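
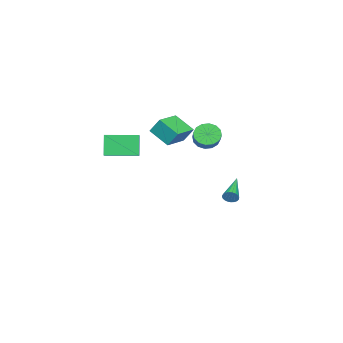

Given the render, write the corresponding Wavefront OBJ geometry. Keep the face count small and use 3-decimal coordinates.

v -2.822 0.73 -2.52
v -2.607 0.495 -2.122
v -4.798 0.21 -1.76
v -2.631 0.693 -2.049
v -2.688 0.897 -2.057
v -2.768 1.072 -2.145
v -2.858 1.188 -2.299
v -2.941 1.225 -2.49
v -3.004 1.177 -2.687
v -3.035 1.051 -2.854
v -3.03 0.87 -2.964
v -2.988 0.664 -2.997
v -2.918 0.47 -2.948
v -2.831 0.321 -2.824
v -2.743 0.243 -2.648
v -2.668 0.249 -2.45
v -2.62 0.338 -2.264
v -2.034 -0.482 2.321
v -1.616 -0.389 1.622
v -0.428 0.256 2.42
v -0.846 0.162 3.119
v -1.84 -0.03 1.666
v -0.651 0.615 2.463
v -2.115 0.207 1.885
v -0.927 0.852 2.682
v -2.369 0.259 2.221
v -1.181 0.904 3.018
v -2.533 0.113 2.584
v -1.345 0.758 3.381
v -2.564 -0.193 2.876
v -1.375 0.452 3.674
v -2.452 -0.576 3.02
v -1.264 0.069 3.818
v -2.229 -0.935 2.977
v -1.04 -0.29 3.774
v -1.953 -1.172 2.758
v -0.765 -0.527 3.555
v -1.699 -1.224 2.422
v -0.511 -0.579 3.219
v -1.535 -1.078 2.059
v -0.347 -0.433 2.856
v -1.505 -0.772 1.766
v -0.316 -0.127 2.564
v -2.494 -3.38 2.665
v -2.491 -2.719 3.643
v -2.284 -2.091 1.794
v -2.281 -1.43 2.772
v -0.819 -3.57 2.788
v -0.816 -2.909 3.766
v -0.609 -2.281 1.917
v -0.606 -1.62 2.895
v 4.149 -3.804 2.404
v 3.659 -4.049 3.768
v 3.266 -2.065 2.399
v 2.776 -2.31 3.763
v 4.844 -3.45 2.717
v 4.354 -3.695 4.081
v 3.961 -1.711 2.712
v 3.471 -1.956 4.076
f 2 1 4
f 2 4 3
f 4 1 5
f 4 5 3
f 5 1 6
f 5 6 3
f 6 1 7
f 6 7 3
f 7 1 8
f 7 8 3
f 8 1 9
f 8 9 3
f 9 1 10
f 9 10 3
f 10 1 11
f 10 11 3
f 11 1 12
f 11 12 3
f 12 1 13
f 12 13 3
f 13 1 14
f 13 14 3
f 14 1 15
f 14 15 3
f 15 1 16
f 15 16 3
f 16 1 17
f 16 17 3
f 17 1 2
f 17 2 3
f 19 18 22
f 19 22 20
f 20 22 23
f 20 23 21
f 22 18 24
f 22 24 23
f 23 24 25
f 23 25 21
f 24 18 26
f 24 26 25
f 25 26 27
f 25 27 21
f 26 18 28
f 26 28 27
f 27 28 29
f 27 29 21
f 28 18 30
f 28 30 29
f 29 30 31
f 29 31 21
f 30 18 32
f 30 32 31
f 31 32 33
f 31 33 21
f 32 18 34
f 32 34 33
f 33 34 35
f 33 35 21
f 34 18 36
f 34 36 35
f 35 36 37
f 35 37 21
f 36 18 38
f 36 38 37
f 37 38 39
f 37 39 21
f 38 18 40
f 38 40 39
f 39 40 41
f 39 41 21
f 40 18 42
f 40 42 41
f 41 42 43
f 41 43 21
f 42 18 19
f 42 19 43
f 43 19 20
f 43 20 21
f 45 47 44
f 48 45 44
f 44 47 46
f 46 48 44
f 45 51 47
f 49 45 48
f 49 51 45
f 47 51 46
f 50 48 46
f 46 51 50
f 50 49 48
f 51 49 50
f 53 55 52
f 56 53 52
f 52 55 54
f 54 56 52
f 53 59 55
f 57 53 56
f 57 59 53
f 55 59 54
f 58 56 54
f 54 59 58
f 58 57 56
f 59 57 58



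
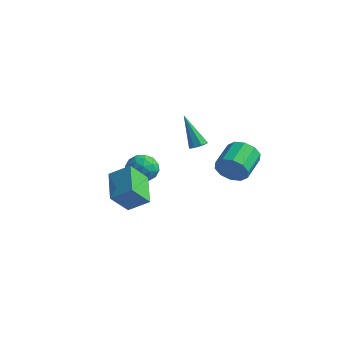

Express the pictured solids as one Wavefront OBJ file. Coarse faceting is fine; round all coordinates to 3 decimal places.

v 0.072 -0.38 -1.856
v 0.45 -1.015 -2.377
v -1.09 -0.345 -2.743
v -0.712 -0.98 -3.264
v -1.001 -1.189 -2.433
v -0.283 -1.211 -1.885
v -0.357 -0.149 -3.235
v 0.361 -0.171 -2.687
v 0.185 -0.872 -3.229
v -0.213 -1.515 -2.734
v -0.427 0.155 -2.386
v -0.825 -0.488 -1.891
v 0.363 -0.701 -2.038
v -1.003 -0.659 -3.082
v -1.173 -0.782 -2.593
v -0.951 -1.156 -2.899
v -0.067 -0.816 -1.749
v 0.155 -1.19 -2.056
v -0.698 -1.292 -2.089
v -0.795 -0.17 -3.064
v -0.573 -0.544 -3.371
v 0.311 -0.204 -2.221
v 0.533 -0.578 -2.527
v 0.058 -0.068 -3.031
v 0.43 -0.99 -2.846
v -0.254 -0.969 -3.367
v -0.045 -0.481 -3.35
v 0.377 -0.494 -3.028
v 0.196 -1.368 -2.554
v -0.488 -1.347 -3.076
v -0.658 -1.47 -2.588
v -0.235 -1.483 -2.265
v 0.039 -1.284 -3.055
v -0.152 -0.013 -2.044
v -0.836 0.008 -2.566
v -0.405 0.123 -2.855
v 0.018 0.11 -2.532
v -0.386 -0.391 -1.753
v -1.07 -0.37 -2.274
v -1.017 -0.866 -2.092
v -0.595 -0.879 -1.77
v -0.679 -0.076 -2.065
v 1.01 -3.418 -3.791
v 0.665 -4.339 -2.671
v -0.151 -2.131 -3.089
v -0.496 -3.051 -1.97
v 1.976 -2.929 -3.09
v 1.631 -3.849 -1.971
v 0.815 -1.641 -2.389
v 0.47 -2.562 -1.269
v 0.509 2.811 -2.158
v 0.957 2.97 -1.924
v -0.469 2.869 -0.322
v 0.732 3.281 -2.054
v 0.375 3.317 -2.245
v 0.097 3.056 -2.384
v 0.06 2.652 -2.391
v 0.286 2.341 -2.261
v 0.642 2.306 -2.071
v 0.92 2.566 -1.931
v 3.158 2.058 -2.702
v 3.488 2.393 -3.504
v 3.132 3.898 -3.02
v 2.802 3.562 -2.218
v 2.928 2.284 -3.574
v 2.573 3.788 -3.09
v 2.456 2.088 -3.311
v 2.1 3.592 -2.828
v 2.252 1.88 -2.816
v 1.896 3.385 -2.332
v 2.394 1.741 -2.276
v 2.039 3.245 -1.793
v 2.828 1.722 -1.9
v 2.472 3.227 -1.416
v 3.387 1.832 -1.83
v 3.032 3.336 -1.346
v 3.86 2.028 -2.092
v 3.504 3.532 -1.609
v 4.064 2.235 -2.588
v 3.708 3.74 -2.104
v 3.921 2.375 -3.127
v 3.566 3.879 -2.644
f 1 38 17
f 38 12 41
f 17 41 6
f 38 41 17
f 1 17 13
f 17 6 18
f 13 18 2
f 17 18 13
f 1 13 22
f 13 2 23
f 22 23 8
f 13 23 22
f 1 22 34
f 22 8 37
f 34 37 11
f 22 37 34
f 1 34 38
f 34 11 42
f 38 42 12
f 34 42 38
f 2 18 29
f 18 6 32
f 29 32 10
f 18 32 29
f 6 41 19
f 41 12 40
f 19 40 5
f 41 40 19
f 12 42 39
f 42 11 35
f 39 35 3
f 42 35 39
f 11 37 36
f 37 8 24
f 36 24 7
f 37 24 36
f 8 23 28
f 23 2 25
f 28 25 9
f 23 25 28
f 4 30 16
f 30 10 31
f 16 31 5
f 30 31 16
f 4 16 14
f 16 5 15
f 14 15 3
f 16 15 14
f 4 14 21
f 14 3 20
f 21 20 7
f 14 20 21
f 4 21 26
f 21 7 27
f 26 27 9
f 21 27 26
f 4 26 30
f 26 9 33
f 30 33 10
f 26 33 30
f 5 31 19
f 31 10 32
f 19 32 6
f 31 32 19
f 3 15 39
f 15 5 40
f 39 40 12
f 15 40 39
f 7 20 36
f 20 3 35
f 36 35 11
f 20 35 36
f 9 27 28
f 27 7 24
f 28 24 8
f 27 24 28
f 10 33 29
f 33 9 25
f 29 25 2
f 33 25 29
f 44 46 43
f 47 44 43
f 43 46 45
f 45 47 43
f 44 50 46
f 48 44 47
f 48 50 44
f 46 50 45
f 49 47 45
f 45 50 49
f 49 48 47
f 50 48 49
f 52 51 54
f 52 54 53
f 54 51 55
f 54 55 53
f 55 51 56
f 55 56 53
f 56 51 57
f 56 57 53
f 57 51 58
f 57 58 53
f 58 51 59
f 58 59 53
f 59 51 60
f 59 60 53
f 60 51 52
f 60 52 53
f 62 61 65
f 62 65 63
f 63 65 66
f 63 66 64
f 65 61 67
f 65 67 66
f 66 67 68
f 66 68 64
f 67 61 69
f 67 69 68
f 68 69 70
f 68 70 64
f 69 61 71
f 69 71 70
f 70 71 72
f 70 72 64
f 71 61 73
f 71 73 72
f 72 73 74
f 72 74 64
f 73 61 75
f 73 75 74
f 74 75 76
f 74 76 64
f 75 61 77
f 75 77 76
f 76 77 78
f 76 78 64
f 77 61 79
f 77 79 78
f 78 79 80
f 78 80 64
f 79 61 81
f 79 81 80
f 80 81 82
f 80 82 64
f 81 61 62
f 81 62 82
f 82 62 63
f 82 63 64



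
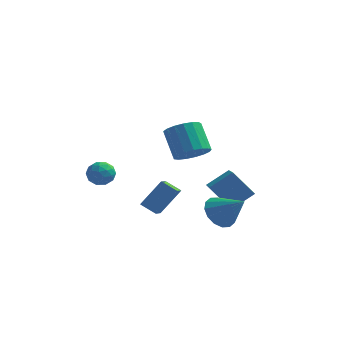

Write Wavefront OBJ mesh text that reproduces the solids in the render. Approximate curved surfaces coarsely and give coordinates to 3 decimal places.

v -3.48 -3.303 0.318
v -3.128 -3.646 -0.299
v -4.352 -4.234 0.339
v -4 -4.577 -0.278
v -3.641 -4.564 0.424
v -3.102 -3.989 0.411
v -4.378 -3.891 -0.371
v -3.839 -3.316 -0.384
v -3.683 -4.01 -0.725
v -3.228 -4.426 -0.233
v -4.252 -3.454 0.273
v -3.797 -3.87 0.765
v -3.227 -3.393 0.008
v -4.253 -4.487 0.032
v -4.041 -4.48 0.445
v -3.835 -4.681 0.082
v -3.212 -3.594 0.425
v -3.005 -3.796 0.063
v -3.307 -4.335 0.487
v -4.475 -4.084 -0.023
v -4.268 -4.286 -0.385
v -3.645 -3.199 -0.042
v -3.439 -3.4 -0.405
v -4.173 -3.545 -0.447
v -3.347 -3.808 -0.605
v -3.86 -4.355 -0.593
v -4.082 -3.952 -0.648
v -3.765 -3.614 -0.655
v -3.079 -4.053 -0.316
v -3.592 -4.6 -0.304
v -3.381 -4.592 0.108
v -3.064 -4.254 0.101
v -3.405 -4.266 -0.567
v -3.888 -3.28 0.344
v -4.401 -3.827 0.356
v -4.416 -3.626 -0.061
v -4.099 -3.288 -0.068
v -3.62 -3.525 0.633
v -4.133 -4.072 0.645
v -3.715 -4.266 0.695
v -3.398 -3.928 0.688
v -4.075 -3.614 0.607
v 0.813 0.112 -2.336
v 1.831 0.874 -1.485
v 0.349 1.178 -2.737
v 1.367 1.94 -1.885
v 1.993 0.1 -3.735
v 3.011 0.862 -2.883
v 1.529 1.166 -4.135
v 2.547 1.928 -3.284
v 2.025 -2.666 -2.597
v 2.601 -3.005 -3.38
v 3.355 -3.114 -1.423
v 2.728 -2.49 -3.328
v 2.667 -2.022 -3.08
v 2.433 -1.727 -2.702
v 2.09 -1.683 -2.296
v 1.729 -1.903 -1.971
v 1.448 -2.327 -1.814
v 1.321 -2.843 -1.866
v 1.382 -3.31 -2.114
v 1.616 -3.606 -2.492
v 1.959 -3.649 -2.897
v 2.32 -3.429 -3.223
v 0.945 -4.04 2
v 1.554 -4.45 2.634
v 0.804 -3.549 3.935
v 0.195 -3.14 3.3
v 1.777 -4.066 2.498
v 1.027 -3.166 3.798
v 1.81 -3.677 2.247
v 1.06 -2.777 3.547
v 1.644 -3.371 1.94
v 0.895 -2.47 3.24
v 1.318 -3.218 1.646
v 0.569 -2.318 2.946
v 0.907 -3.253 1.434
v 0.158 -2.353 2.734
v 0.504 -3.469 1.351
v -0.245 -2.569 2.651
v 0.203 -3.816 1.417
v -0.547 -2.916 2.717
v 0.071 -4.214 1.616
v -0.679 -3.314 2.917
v 0.139 -4.572 1.904
v -0.61 -3.672 3.204
v 0.392 -4.808 2.213
v -0.357 -3.908 3.513
v 0.772 -4.869 2.474
v 0.022 -3.968 3.774
v 1.191 -4.739 2.626
v 0.441 -3.839 3.926
v -2.617 -0.897 -3.53
v -1.697 -0.177 -2.096
v -2.667 0.16 -4.029
v -1.746 0.88 -2.595
v -1.734 -1.08 -4.005
v -0.813 -0.36 -2.571
v -1.783 -0.023 -4.504
v -0.863 0.697 -3.07
f 1 38 17
f 38 12 41
f 17 41 6
f 38 41 17
f 1 17 13
f 17 6 18
f 13 18 2
f 17 18 13
f 1 13 22
f 13 2 23
f 22 23 8
f 13 23 22
f 1 22 34
f 22 8 37
f 34 37 11
f 22 37 34
f 1 34 38
f 34 11 42
f 38 42 12
f 34 42 38
f 2 18 29
f 18 6 32
f 29 32 10
f 18 32 29
f 6 41 19
f 41 12 40
f 19 40 5
f 41 40 19
f 12 42 39
f 42 11 35
f 39 35 3
f 42 35 39
f 11 37 36
f 37 8 24
f 36 24 7
f 37 24 36
f 8 23 28
f 23 2 25
f 28 25 9
f 23 25 28
f 4 30 16
f 30 10 31
f 16 31 5
f 30 31 16
f 4 16 14
f 16 5 15
f 14 15 3
f 16 15 14
f 4 14 21
f 14 3 20
f 21 20 7
f 14 20 21
f 4 21 26
f 21 7 27
f 26 27 9
f 21 27 26
f 4 26 30
f 26 9 33
f 30 33 10
f 26 33 30
f 5 31 19
f 31 10 32
f 19 32 6
f 31 32 19
f 3 15 39
f 15 5 40
f 39 40 12
f 15 40 39
f 7 20 36
f 20 3 35
f 36 35 11
f 20 35 36
f 9 27 28
f 27 7 24
f 28 24 8
f 27 24 28
f 10 33 29
f 33 9 25
f 29 25 2
f 33 25 29
f 44 46 43
f 47 44 43
f 43 46 45
f 45 47 43
f 44 50 46
f 48 44 47
f 48 50 44
f 46 50 45
f 49 47 45
f 45 50 49
f 49 48 47
f 50 48 49
f 52 51 54
f 52 54 53
f 54 51 55
f 54 55 53
f 55 51 56
f 55 56 53
f 56 51 57
f 56 57 53
f 57 51 58
f 57 58 53
f 58 51 59
f 58 59 53
f 59 51 60
f 59 60 53
f 60 51 61
f 60 61 53
f 61 51 62
f 61 62 53
f 62 51 63
f 62 63 53
f 63 51 64
f 63 64 53
f 64 51 52
f 64 52 53
f 66 65 69
f 66 69 67
f 67 69 70
f 67 70 68
f 69 65 71
f 69 71 70
f 70 71 72
f 70 72 68
f 71 65 73
f 71 73 72
f 72 73 74
f 72 74 68
f 73 65 75
f 73 75 74
f 74 75 76
f 74 76 68
f 75 65 77
f 75 77 76
f 76 77 78
f 76 78 68
f 77 65 79
f 77 79 78
f 78 79 80
f 78 80 68
f 79 65 81
f 79 81 80
f 80 81 82
f 80 82 68
f 81 65 83
f 81 83 82
f 82 83 84
f 82 84 68
f 83 65 85
f 83 85 84
f 84 85 86
f 84 86 68
f 85 65 87
f 85 87 86
f 86 87 88
f 86 88 68
f 87 65 89
f 87 89 88
f 88 89 90
f 88 90 68
f 89 65 91
f 89 91 90
f 90 91 92
f 90 92 68
f 91 65 66
f 91 66 92
f 92 66 67
f 92 67 68
f 94 96 93
f 97 94 93
f 93 96 95
f 95 97 93
f 94 100 96
f 98 94 97
f 98 100 94
f 96 100 95
f 99 97 95
f 95 100 99
f 99 98 97
f 100 98 99



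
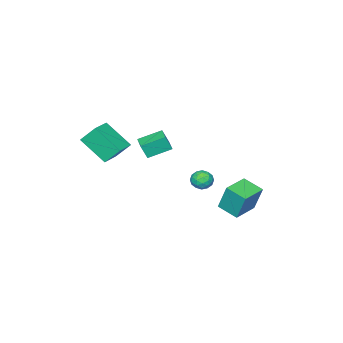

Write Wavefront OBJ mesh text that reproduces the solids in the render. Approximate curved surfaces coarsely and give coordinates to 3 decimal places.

v 1.615 -2.882 1.504
v 1.912 -4.508 2.848
v 1.165 -2.108 2.541
v 1.461 -3.734 3.884
v 2.979 -2.426 1.756
v 3.275 -4.052 3.099
v 2.528 -1.652 2.792
v 2.825 -3.278 4.136
v -3.012 0.064 -0.631
v -2.537 0.51 -0.973
v -2.863 -0.75 -1.487
v -2.388 -0.304 -1.829
v -2.205 -0.613 -1.187
v -2.297 -0.11 -0.658
v -3.103 -0.13 -1.802
v -3.195 0.373 -1.273
v -2.593 0.391 -1.697
v -2.039 0.092 -1.316
v -3.361 -0.332 -1.144
v -2.807 -0.631 -0.763
v -2.788 0.358 -0.726
v -2.612 -0.598 -1.734
v -2.505 -0.78 -1.356
v -2.226 -0.518 -1.557
v -2.646 -0.006 -0.541
v -2.367 0.256 -0.742
v -2.172 -0.404 -0.868
v -3.033 -0.496 -1.718
v -2.754 -0.234 -1.919
v -3.174 0.278 -0.903
v -2.895 0.54 -1.104
v -3.228 0.164 -1.592
v -2.542 0.551 -1.353
v -2.454 0.072 -1.857
v -2.874 0.174 -1.841
v -2.928 0.47 -1.529
v -2.215 0.375 -1.13
v -2.128 -0.103 -1.633
v -2.02 -0.285 -1.256
v -2.074 0.01 -0.944
v -2.249 0.305 -1.555
v -3.272 -0.137 -0.827
v -3.185 -0.615 -1.33
v -3.326 -0.25 -1.516
v -3.38 0.045 -1.204
v -2.946 -0.312 -0.603
v -2.858 -0.791 -1.107
v -2.472 -0.71 -0.931
v -2.526 -0.414 -0.619
v -3.151 -0.545 -0.905
v -2.037 2.994 -1.137
v -2.08 3.562 0.571
v -2.135 4.29 -1.571
v -2.179 4.858 0.137
v -0.361 3.122 -1.137
v -0.405 3.69 0.571
v -0.46 4.418 -1.571
v -0.503 4.986 0.137
v -1.059 -1.21 2.21
v -0.783 -1.494 3.172
v -0.321 -0.279 2.273
v -0.044 -0.563 3.235
v 0.084 -2.077 1.625
v 0.361 -2.361 2.587
v 0.823 -1.146 1.688
v 1.099 -1.43 2.65
f 2 4 1
f 5 2 1
f 1 4 3
f 3 5 1
f 2 8 4
f 6 2 5
f 6 8 2
f 4 8 3
f 7 5 3
f 3 8 7
f 7 6 5
f 8 6 7
f 9 46 25
f 46 20 49
f 25 49 14
f 46 49 25
f 9 25 21
f 25 14 26
f 21 26 10
f 25 26 21
f 9 21 30
f 21 10 31
f 30 31 16
f 21 31 30
f 9 30 42
f 30 16 45
f 42 45 19
f 30 45 42
f 9 42 46
f 42 19 50
f 46 50 20
f 42 50 46
f 10 26 37
f 26 14 40
f 37 40 18
f 26 40 37
f 14 49 27
f 49 20 48
f 27 48 13
f 49 48 27
f 20 50 47
f 50 19 43
f 47 43 11
f 50 43 47
f 19 45 44
f 45 16 32
f 44 32 15
f 45 32 44
f 16 31 36
f 31 10 33
f 36 33 17
f 31 33 36
f 12 38 24
f 38 18 39
f 24 39 13
f 38 39 24
f 12 24 22
f 24 13 23
f 22 23 11
f 24 23 22
f 12 22 29
f 22 11 28
f 29 28 15
f 22 28 29
f 12 29 34
f 29 15 35
f 34 35 17
f 29 35 34
f 12 34 38
f 34 17 41
f 38 41 18
f 34 41 38
f 13 39 27
f 39 18 40
f 27 40 14
f 39 40 27
f 11 23 47
f 23 13 48
f 47 48 20
f 23 48 47
f 15 28 44
f 28 11 43
f 44 43 19
f 28 43 44
f 17 35 36
f 35 15 32
f 36 32 16
f 35 32 36
f 18 41 37
f 41 17 33
f 37 33 10
f 41 33 37
f 52 54 51
f 55 52 51
f 51 54 53
f 53 55 51
f 52 58 54
f 56 52 55
f 56 58 52
f 54 58 53
f 57 55 53
f 53 58 57
f 57 56 55
f 58 56 57
f 60 62 59
f 63 60 59
f 59 62 61
f 61 63 59
f 60 66 62
f 64 60 63
f 64 66 60
f 62 66 61
f 65 63 61
f 61 66 65
f 65 64 63
f 66 64 65



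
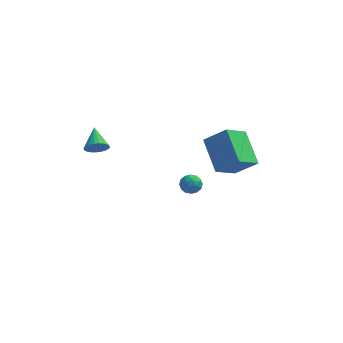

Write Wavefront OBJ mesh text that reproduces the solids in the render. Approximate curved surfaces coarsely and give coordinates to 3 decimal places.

v 0.72 0.965 -2.522
v 1.355 1.017 -2.454
v 0.745 0.043 -2.046
v 1.38 0.095 -1.978
v 0.99 0.48 -1.645
v 0.974 1.05 -1.94
v 1.126 0.01 -2.56
v 1.11 0.58 -2.855
v 1.606 0.427 -2.478
v 1.522 0.717 -1.912
v 0.578 0.343 -2.588
v 0.494 0.633 -2.022
v 1.035 1.072 -2.53
v 1.065 -0.012 -1.97
v 0.835 0.214 -1.774
v 1.209 0.245 -1.734
v 0.811 1.091 -2.228
v 1.185 1.122 -2.188
v 0.97 0.806 -1.712
v 0.915 -0.062 -2.312
v 1.289 -0.031 -2.272
v 0.891 0.815 -2.766
v 1.265 0.846 -2.726
v 1.13 0.254 -2.788
v 1.557 0.756 -2.504
v 1.571 0.214 -2.224
v 1.422 0.164 -2.566
v 1.413 0.499 -2.74
v 1.507 0.926 -2.172
v 1.522 0.385 -1.891
v 1.292 0.611 -1.696
v 1.283 0.946 -1.869
v 1.655 0.58 -2.185
v 0.578 0.675 -2.609
v 0.593 0.134 -2.328
v 0.817 0.114 -2.631
v 0.808 0.449 -2.804
v 0.529 0.846 -2.276
v 0.543 0.304 -1.996
v 0.687 0.561 -1.76
v 0.678 0.896 -1.934
v 0.445 0.48 -2.315
v -3.049 -3.367 3.156
v -2.473 -3.366 3.459
v -3.391 -2.233 3.804
v -2.42 -3.222 3.236
v -2.475 -3.104 2.999
v -2.63 -3.031 2.79
v -2.857 -3.016 2.644
v -3.117 -3.062 2.586
v -3.365 -3.16 2.627
v -3.559 -3.295 2.76
v -3.664 -3.441 2.961
v -3.663 -3.575 3.196
v -3.556 -3.673 3.424
v -3.361 -3.718 3.605
v -3.112 -3.702 3.709
v -2.852 -3.628 3.718
v -2.626 -3.509 3.629
v 3.628 -1.915 0.903
v 2.794 -3.011 1.793
v 2.788 -0.365 2.025
v 1.954 -1.461 2.916
v 4.786 -1.999 1.884
v 3.952 -3.095 2.775
v 3.946 -0.449 3.007
v 3.112 -1.545 3.897
f 1 38 17
f 38 12 41
f 17 41 6
f 38 41 17
f 1 17 13
f 17 6 18
f 13 18 2
f 17 18 13
f 1 13 22
f 13 2 23
f 22 23 8
f 13 23 22
f 1 22 34
f 22 8 37
f 34 37 11
f 22 37 34
f 1 34 38
f 34 11 42
f 38 42 12
f 34 42 38
f 2 18 29
f 18 6 32
f 29 32 10
f 18 32 29
f 6 41 19
f 41 12 40
f 19 40 5
f 41 40 19
f 12 42 39
f 42 11 35
f 39 35 3
f 42 35 39
f 11 37 36
f 37 8 24
f 36 24 7
f 37 24 36
f 8 23 28
f 23 2 25
f 28 25 9
f 23 25 28
f 4 30 16
f 30 10 31
f 16 31 5
f 30 31 16
f 4 16 14
f 16 5 15
f 14 15 3
f 16 15 14
f 4 14 21
f 14 3 20
f 21 20 7
f 14 20 21
f 4 21 26
f 21 7 27
f 26 27 9
f 21 27 26
f 4 26 30
f 26 9 33
f 30 33 10
f 26 33 30
f 5 31 19
f 31 10 32
f 19 32 6
f 31 32 19
f 3 15 39
f 15 5 40
f 39 40 12
f 15 40 39
f 7 20 36
f 20 3 35
f 36 35 11
f 20 35 36
f 9 27 28
f 27 7 24
f 28 24 8
f 27 24 28
f 10 33 29
f 33 9 25
f 29 25 2
f 33 25 29
f 44 43 46
f 44 46 45
f 46 43 47
f 46 47 45
f 47 43 48
f 47 48 45
f 48 43 49
f 48 49 45
f 49 43 50
f 49 50 45
f 50 43 51
f 50 51 45
f 51 43 52
f 51 52 45
f 52 43 53
f 52 53 45
f 53 43 54
f 53 54 45
f 54 43 55
f 54 55 45
f 55 43 56
f 55 56 45
f 56 43 57
f 56 57 45
f 57 43 58
f 57 58 45
f 58 43 59
f 58 59 45
f 59 43 44
f 59 44 45
f 61 63 60
f 64 61 60
f 60 63 62
f 62 64 60
f 61 67 63
f 65 61 64
f 65 67 61
f 63 67 62
f 66 64 62
f 62 67 66
f 66 65 64
f 67 65 66



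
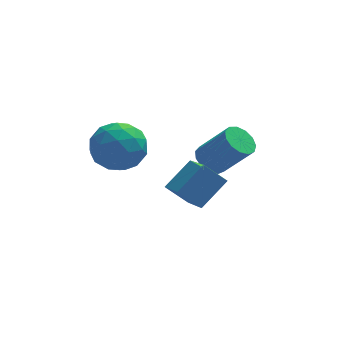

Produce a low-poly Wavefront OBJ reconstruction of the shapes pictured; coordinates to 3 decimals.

v 0.457 -1.699 0.749
v 0.736 -3.462 1.757
v -0.404 -1.398 1.513
v -0.126 -3.161 2.521
v 1.526 -0.999 1.679
v 1.804 -2.762 2.687
v 0.664 -0.698 2.443
v 0.943 -2.461 3.451
v 1.602 0.342 1.636
v 2.157 0.814 1.387
v 3.253 0.29 2.834
v 2.698 -0.182 3.084
v 1.91 1.047 1.657
v 3.007 0.524 3.105
v 1.566 1.056 1.921
v 2.662 0.533 3.369
v 1.233 0.838 2.095
v 2.33 0.315 3.543
v 1.017 0.463 2.122
v 2.114 -0.06 3.57
v 0.987 0.049 1.996
v 2.083 -0.474 3.444
v 1.152 -0.272 1.755
v 2.248 -0.795 3.203
v 1.46 -0.398 1.476
v 2.556 -0.921 2.924
v 1.812 -0.29 1.249
v 2.909 -0.813 2.696
v 2.098 0.019 1.144
v 3.195 -0.504 2.592
v 2.227 0.431 1.195
v 3.323 -0.092 2.643
v -1.643 1.704 2.157
v -1.012 1.097 3.036
v -2.948 0.183 2.044
v -2.317 -0.424 2.923
v -2.95 0.603 3.211
v -2.143 1.543 3.281
v -1.817 -0.263 1.799
v -1.01 0.677 1.869
v -1.119 -0.119 2.814
v -1.819 0.417 3.687
v -2.141 0.863 1.393
v -2.841 1.399 2.266
v -1.213 1.534 2.607
v -2.747 -0.254 2.473
v -3.119 0.35 2.643
v -2.748 -0.007 3.16
v -1.878 1.796 2.751
v -1.507 1.44 3.267
v -2.646 1.15 3.37
v -2.453 -0.16 1.813
v -2.082 -0.516 2.329
v -1.212 1.287 1.92
v -0.841 0.93 2.437
v -1.314 0.13 1.71
v -0.905 0.462 2.993
v -1.672 -0.432 2.926
v -1.378 -0.337 2.265
v -0.904 0.215 2.307
v -1.316 0.777 3.506
v -2.084 -0.117 3.439
v -2.456 0.487 3.609
v -1.981 1.04 3.65
v -1.38 0.062 3.376
v -1.876 1.397 1.641
v -2.644 0.503 1.574
v -1.979 0.24 1.43
v -1.504 0.793 1.471
v -2.288 1.712 2.154
v -3.055 0.818 2.087
v -3.056 1.065 2.773
v -2.582 1.617 2.815
v -2.58 1.218 1.704
f 2 4 1
f 5 2 1
f 1 4 3
f 3 5 1
f 2 8 4
f 6 2 5
f 6 8 2
f 4 8 3
f 7 5 3
f 3 8 7
f 7 6 5
f 8 6 7
f 10 9 13
f 10 13 11
f 11 13 14
f 11 14 12
f 13 9 15
f 13 15 14
f 14 15 16
f 14 16 12
f 15 9 17
f 15 17 16
f 16 17 18
f 16 18 12
f 17 9 19
f 17 19 18
f 18 19 20
f 18 20 12
f 19 9 21
f 19 21 20
f 20 21 22
f 20 22 12
f 21 9 23
f 21 23 22
f 22 23 24
f 22 24 12
f 23 9 25
f 23 25 24
f 24 25 26
f 24 26 12
f 25 9 27
f 25 27 26
f 26 27 28
f 26 28 12
f 27 9 29
f 27 29 28
f 28 29 30
f 28 30 12
f 29 9 31
f 29 31 30
f 30 31 32
f 30 32 12
f 31 9 10
f 31 10 32
f 32 10 11
f 32 11 12
f 33 70 49
f 70 44 73
f 49 73 38
f 70 73 49
f 33 49 45
f 49 38 50
f 45 50 34
f 49 50 45
f 33 45 54
f 45 34 55
f 54 55 40
f 45 55 54
f 33 54 66
f 54 40 69
f 66 69 43
f 54 69 66
f 33 66 70
f 66 43 74
f 70 74 44
f 66 74 70
f 34 50 61
f 50 38 64
f 61 64 42
f 50 64 61
f 38 73 51
f 73 44 72
f 51 72 37
f 73 72 51
f 44 74 71
f 74 43 67
f 71 67 35
f 74 67 71
f 43 69 68
f 69 40 56
f 68 56 39
f 69 56 68
f 40 55 60
f 55 34 57
f 60 57 41
f 55 57 60
f 36 62 48
f 62 42 63
f 48 63 37
f 62 63 48
f 36 48 46
f 48 37 47
f 46 47 35
f 48 47 46
f 36 46 53
f 46 35 52
f 53 52 39
f 46 52 53
f 36 53 58
f 53 39 59
f 58 59 41
f 53 59 58
f 36 58 62
f 58 41 65
f 62 65 42
f 58 65 62
f 37 63 51
f 63 42 64
f 51 64 38
f 63 64 51
f 35 47 71
f 47 37 72
f 71 72 44
f 47 72 71
f 39 52 68
f 52 35 67
f 68 67 43
f 52 67 68
f 41 59 60
f 59 39 56
f 60 56 40
f 59 56 60
f 42 65 61
f 65 41 57
f 61 57 34
f 65 57 61



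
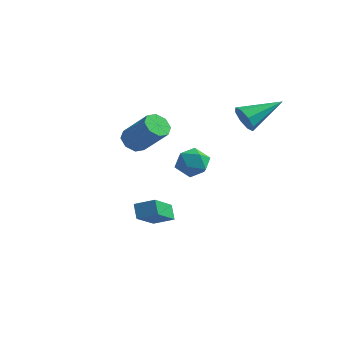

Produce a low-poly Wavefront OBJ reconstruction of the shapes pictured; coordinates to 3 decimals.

v -2.854 2.619 0.539
v -2.452 2.106 0.111
v -1.004 1.988 1.613
v -1.406 2.501 2.041
v -2.292 2.67 0.001
v -0.844 2.552 1.503
v -2.461 3.205 0.206
v -1.013 3.087 1.708
v -2.861 3.396 0.606
v -1.412 3.278 2.108
v -3.256 3.132 0.967
v -1.808 3.014 2.469
v -3.416 2.568 1.077
v -1.968 2.45 2.579
v -3.247 2.033 0.872
v -1.799 1.915 2.374
v -2.848 1.842 0.472
v -1.399 1.724 1.974
v 3.188 -1.12 1.74
v 3.6 -1.719 2.278
v 1.96 -1.261 2.522
v 2.372 -1.86 3.06
v 2.618 -0.99 3.081
v 3.377 -0.903 2.597
v 2.183 -2.077 2.203
v 2.942 -1.99 1.719
v 2.979 -2.311 2.564
v 3.247 -1.639 3.106
v 2.313 -1.341 1.694
v 2.581 -0.669 2.236
v -0.913 0.957 -2.968
v -0.851 -0.695 -1.772
v 0.064 1.289 -2.558
v 0.126 -0.363 -1.363
v -0.486 0.503 -3.617
v -0.424 -1.149 -2.422
v 0.491 0.835 -3.208
v 0.553 -0.817 -2.012
v 3.298 2.511 3.596
v 3.797 2.454 2.961
v 4.442 4.209 4.344
v 3.314 2.828 2.851
v 2.822 3.016 3.178
v 2.609 2.908 3.75
v 2.799 2.567 4.232
v 3.281 2.194 4.342
v 3.773 2.006 4.015
v 3.987 2.114 3.443
f 2 1 5
f 2 5 3
f 3 5 6
f 3 6 4
f 5 1 7
f 5 7 6
f 6 7 8
f 6 8 4
f 7 1 9
f 7 9 8
f 8 9 10
f 8 10 4
f 9 1 11
f 9 11 10
f 10 11 12
f 10 12 4
f 11 1 13
f 11 13 12
f 12 13 14
f 12 14 4
f 13 1 15
f 13 15 14
f 14 15 16
f 14 16 4
f 15 1 17
f 15 17 16
f 16 17 18
f 16 18 4
f 17 1 2
f 17 2 18
f 18 2 3
f 18 3 4
f 19 30 24
f 19 24 20
f 19 20 26
f 19 26 29
f 19 29 30
f 20 24 28
f 24 30 23
f 30 29 21
f 29 26 25
f 26 20 27
f 22 28 23
f 22 23 21
f 22 21 25
f 22 25 27
f 22 27 28
f 23 28 24
f 21 23 30
f 25 21 29
f 27 25 26
f 28 27 20
f 32 34 31
f 35 32 31
f 31 34 33
f 33 35 31
f 32 38 34
f 36 32 35
f 36 38 32
f 34 38 33
f 37 35 33
f 33 38 37
f 37 36 35
f 38 36 37
f 40 39 42
f 40 42 41
f 42 39 43
f 42 43 41
f 43 39 44
f 43 44 41
f 44 39 45
f 44 45 41
f 45 39 46
f 45 46 41
f 46 39 47
f 46 47 41
f 47 39 48
f 47 48 41
f 48 39 40
f 48 40 41



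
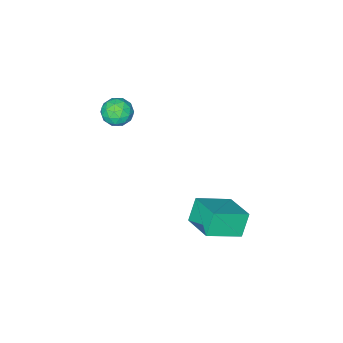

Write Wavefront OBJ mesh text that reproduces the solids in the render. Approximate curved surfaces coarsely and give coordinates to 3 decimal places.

v -2.272 -3.133 1.947
v -1.821 -2.415 2.262
v -1.079 -3.565 1.218
v -0.628 -2.847 1.533
v -0.867 -3.513 2.096
v -1.605 -3.246 2.546
v -1.295 -2.734 0.934
v -2.033 -2.467 1.384
v -1.217 -2.169 1.635
v -0.952 -2.65 2.353
v -1.948 -3.33 1.127
v -1.683 -3.811 1.845
v -2.151 -2.736 2.168
v -0.749 -3.244 1.312
v -0.89 -3.635 1.643
v -0.624 -3.213 1.827
v -2.024 -3.224 2.336
v -1.759 -2.803 2.521
v -1.198 -3.448 2.423
v -1.141 -3.177 0.959
v -0.876 -2.756 1.144
v -2.276 -2.767 1.653
v -2.01 -2.345 1.837
v -1.702 -2.532 1.057
v -1.531 -2.17 1.985
v -0.83 -2.423 1.557
v -1.222 -2.357 1.204
v -1.656 -2.2 1.469
v -1.375 -2.452 2.407
v -0.674 -2.706 1.979
v -0.815 -3.097 2.31
v -1.248 -2.941 2.575
v -1.02 -2.308 2.039
v -2.226 -3.274 1.501
v -1.525 -3.528 1.073
v -1.652 -3.039 0.905
v -2.085 -2.883 1.17
v -2.07 -3.557 1.923
v -1.369 -3.81 1.495
v -1.244 -3.78 2.011
v -1.678 -3.623 2.276
v -1.88 -3.672 1.441
v -3.342 2.857 -4.53
v -4.036 2.658 -3.284
v -2.881 4.63 -3.99
v -3.575 4.431 -2.744
v -1.565 2.129 -3.656
v -2.259 1.93 -2.41
v -1.104 3.902 -3.116
v -1.798 3.703 -1.87
f 1 38 17
f 38 12 41
f 17 41 6
f 38 41 17
f 1 17 13
f 17 6 18
f 13 18 2
f 17 18 13
f 1 13 22
f 13 2 23
f 22 23 8
f 13 23 22
f 1 22 34
f 22 8 37
f 34 37 11
f 22 37 34
f 1 34 38
f 34 11 42
f 38 42 12
f 34 42 38
f 2 18 29
f 18 6 32
f 29 32 10
f 18 32 29
f 6 41 19
f 41 12 40
f 19 40 5
f 41 40 19
f 12 42 39
f 42 11 35
f 39 35 3
f 42 35 39
f 11 37 36
f 37 8 24
f 36 24 7
f 37 24 36
f 8 23 28
f 23 2 25
f 28 25 9
f 23 25 28
f 4 30 16
f 30 10 31
f 16 31 5
f 30 31 16
f 4 16 14
f 16 5 15
f 14 15 3
f 16 15 14
f 4 14 21
f 14 3 20
f 21 20 7
f 14 20 21
f 4 21 26
f 21 7 27
f 26 27 9
f 21 27 26
f 4 26 30
f 26 9 33
f 30 33 10
f 26 33 30
f 5 31 19
f 31 10 32
f 19 32 6
f 31 32 19
f 3 15 39
f 15 5 40
f 39 40 12
f 15 40 39
f 7 20 36
f 20 3 35
f 36 35 11
f 20 35 36
f 9 27 28
f 27 7 24
f 28 24 8
f 27 24 28
f 10 33 29
f 33 9 25
f 29 25 2
f 33 25 29
f 44 46 43
f 47 44 43
f 43 46 45
f 45 47 43
f 44 50 46
f 48 44 47
f 48 50 44
f 46 50 45
f 49 47 45
f 45 50 49
f 49 48 47
f 50 48 49



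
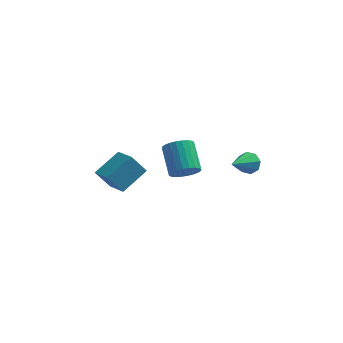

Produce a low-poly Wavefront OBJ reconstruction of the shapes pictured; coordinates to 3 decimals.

v 4.316 1.331 1.594
v 5.006 1.146 1.932
v 3.424 -0.211 2.566
v 4.685 1.539 2.261
v 4.148 1.81 2.199
v 3.71 1.801 1.783
v 3.626 1.517 1.256
v 3.947 1.124 0.927
v 4.484 0.852 0.988
v 4.922 0.861 1.404
v -2.875 -0.029 -0.517
v -3.761 -0.085 0.692
v -3.83 1.318 -1.155
v -4.716 1.262 0.054
v -1.644 1.298 0.446
v -2.53 1.242 1.655
v -2.599 2.645 -0.192
v -3.485 2.589 1.017
v 0.809 -0.662 2.002
v 1.096 -1.136 2.774
v 0.519 0.428 3.949
v 0.231 0.902 3.178
v 1.405 -0.953 2.682
v 0.828 0.611 3.858
v 1.623 -0.726 2.487
v 1.046 0.838 3.663
v 1.717 -0.489 2.218
v 1.14 1.075 3.394
v 1.673 -0.278 1.916
v 1.096 1.286 3.092
v 1.498 -0.126 1.627
v 0.92 1.438 2.803
v 1.217 -0.056 1.396
v 0.64 1.509 2.571
v 0.874 -0.077 1.256
v 0.297 1.487 2.432
v 0.521 -0.188 1.231
v -0.056 1.376 2.406
v 0.212 -0.371 1.322
v -0.365 1.193 2.498
v -0.006 -0.598 1.517
v -0.583 0.966 2.693
v -0.1 -0.835 1.786
v -0.677 0.729 2.962
v -0.056 -1.046 2.088
v -0.633 0.518 3.264
v 0.12 -1.198 2.377
v -0.458 0.366 3.553
v 0.4 -1.269 2.609
v -0.177 0.296 3.784
v 0.743 -1.247 2.748
v 0.166 0.317 3.924
f 2 1 4
f 2 4 3
f 4 1 5
f 4 5 3
f 5 1 6
f 5 6 3
f 6 1 7
f 6 7 3
f 7 1 8
f 7 8 3
f 8 1 9
f 8 9 3
f 9 1 10
f 9 10 3
f 10 1 2
f 10 2 3
f 12 14 11
f 15 12 11
f 11 14 13
f 13 15 11
f 12 18 14
f 16 12 15
f 16 18 12
f 14 18 13
f 17 15 13
f 13 18 17
f 17 16 15
f 18 16 17
f 20 19 23
f 20 23 21
f 21 23 24
f 21 24 22
f 23 19 25
f 23 25 24
f 24 25 26
f 24 26 22
f 25 19 27
f 25 27 26
f 26 27 28
f 26 28 22
f 27 19 29
f 27 29 28
f 28 29 30
f 28 30 22
f 29 19 31
f 29 31 30
f 30 31 32
f 30 32 22
f 31 19 33
f 31 33 32
f 32 33 34
f 32 34 22
f 33 19 35
f 33 35 34
f 34 35 36
f 34 36 22
f 35 19 37
f 35 37 36
f 36 37 38
f 36 38 22
f 37 19 39
f 37 39 38
f 38 39 40
f 38 40 22
f 39 19 41
f 39 41 40
f 40 41 42
f 40 42 22
f 41 19 43
f 41 43 42
f 42 43 44
f 42 44 22
f 43 19 45
f 43 45 44
f 44 45 46
f 44 46 22
f 45 19 47
f 45 47 46
f 46 47 48
f 46 48 22
f 47 19 49
f 47 49 48
f 48 49 50
f 48 50 22
f 49 19 51
f 49 51 50
f 50 51 52
f 50 52 22
f 51 19 20
f 51 20 52
f 52 20 21
f 52 21 22



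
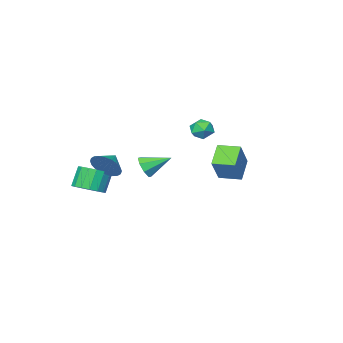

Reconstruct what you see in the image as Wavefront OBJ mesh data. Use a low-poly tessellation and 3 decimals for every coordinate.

v -0.795 3.885 0.778
v -1.665 3.247 1.639
v 0.15 4.503 2.192
v -0.72 3.866 3.053
v -0.1 2.894 0.747
v -0.97 2.257 1.608
v 0.845 3.513 2.161
v -0.025 2.875 3.022
v -3.56 -2.018 2.14
v -3.089 -1.633 2.591
v -2.611 -2.367 1.449
v -2.14 -1.982 1.9
v -2.485 -2.605 2.156
v -3.071 -2.39 2.583
v -2.629 -1.61 1.457
v -3.215 -1.395 1.884
v -2.514 -1.381 2.169
v -2.425 -1.996 2.601
v -3.275 -2.004 1.439
v -3.186 -2.619 1.871
v 4.086 2.368 2.332
v 4.581 2.63 2.767
v 3.074 3.192 2.988
v 4.527 2.924 2.314
v 4.214 2.892 1.871
v 3.825 2.553 1.698
v 3.59 2.106 1.897
v 3.644 1.812 2.351
v 3.957 1.844 2.793
v 4.346 2.182 2.966
v 3.425 -1.905 0.859
v 3.922 -2.219 1.567
v 2.575 -2.255 1.301
v 3.843 -1.887 1.678
v 3.701 -1.558 1.665
v 3.516 -1.282 1.53
v 3.318 -1.1 1.292
v 3.136 -1.041 0.988
v 2.998 -1.113 0.665
v 2.925 -1.306 0.371
v 2.928 -1.59 0.152
v 3.007 -1.922 0.04
v 3.149 -2.251 0.053
v 3.334 -2.528 0.189
v 3.532 -2.709 0.426
v 3.714 -2.769 0.73
v 3.852 -2.696 1.053
v 3.925 -2.503 1.347
v 3.84 -2.924 -1.038
v 4.66 -2.933 -0.621
v 4.06 -3.164 0.555
v 3.24 -3.156 0.138
v 4.536 -2.511 -0.601
v 3.936 -2.742 0.574
v 4.252 -2.183 -0.682
v 3.653 -2.415 0.494
v 3.874 -2.026 -0.844
v 3.275 -2.257 0.332
v 3.488 -2.074 -1.05
v 2.889 -2.305 0.126
v 3.183 -2.317 -1.253
v 2.583 -2.549 -0.078
v 3.028 -2.7 -1.408
v 2.428 -2.931 -0.232
v 3.059 -3.133 -1.477
v 2.459 -3.365 -0.301
v 3.269 -3.519 -1.446
v 2.669 -3.75 -0.27
v 3.609 -3.769 -1.321
v 3.01 -4 -0.146
v 4.003 -3.825 -1.132
v 3.403 -4.056 0.044
v 4.359 -3.675 -0.921
v 3.759 -3.906 0.255
v 4.596 -3.353 -0.736
v 3.997 -3.584 0.439
f 2 4 1
f 5 2 1
f 1 4 3
f 3 5 1
f 2 8 4
f 6 2 5
f 6 8 2
f 4 8 3
f 7 5 3
f 3 8 7
f 7 6 5
f 8 6 7
f 9 20 14
f 9 14 10
f 9 10 16
f 9 16 19
f 9 19 20
f 10 14 18
f 14 20 13
f 20 19 11
f 19 16 15
f 16 10 17
f 12 18 13
f 12 13 11
f 12 11 15
f 12 15 17
f 12 17 18
f 13 18 14
f 11 13 20
f 15 11 19
f 17 15 16
f 18 17 10
f 22 21 24
f 22 24 23
f 24 21 25
f 24 25 23
f 25 21 26
f 25 26 23
f 26 21 27
f 26 27 23
f 27 21 28
f 27 28 23
f 28 21 29
f 28 29 23
f 29 21 30
f 29 30 23
f 30 21 22
f 30 22 23
f 32 31 34
f 32 34 33
f 34 31 35
f 34 35 33
f 35 31 36
f 35 36 33
f 36 31 37
f 36 37 33
f 37 31 38
f 37 38 33
f 38 31 39
f 38 39 33
f 39 31 40
f 39 40 33
f 40 31 41
f 40 41 33
f 41 31 42
f 41 42 33
f 42 31 43
f 42 43 33
f 43 31 44
f 43 44 33
f 44 31 45
f 44 45 33
f 45 31 46
f 45 46 33
f 46 31 47
f 46 47 33
f 47 31 48
f 47 48 33
f 48 31 32
f 48 32 33
f 50 49 53
f 50 53 51
f 51 53 54
f 51 54 52
f 53 49 55
f 53 55 54
f 54 55 56
f 54 56 52
f 55 49 57
f 55 57 56
f 56 57 58
f 56 58 52
f 57 49 59
f 57 59 58
f 58 59 60
f 58 60 52
f 59 49 61
f 59 61 60
f 60 61 62
f 60 62 52
f 61 49 63
f 61 63 62
f 62 63 64
f 62 64 52
f 63 49 65
f 63 65 64
f 64 65 66
f 64 66 52
f 65 49 67
f 65 67 66
f 66 67 68
f 66 68 52
f 67 49 69
f 67 69 68
f 68 69 70
f 68 70 52
f 69 49 71
f 69 71 70
f 70 71 72
f 70 72 52
f 71 49 73
f 71 73 72
f 72 73 74
f 72 74 52
f 73 49 75
f 73 75 74
f 74 75 76
f 74 76 52
f 75 49 50
f 75 50 76
f 76 50 51
f 76 51 52



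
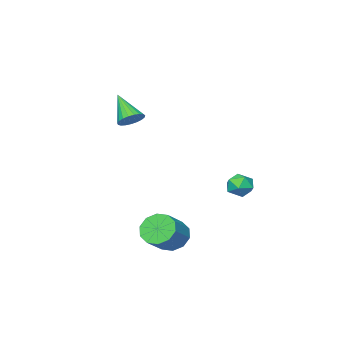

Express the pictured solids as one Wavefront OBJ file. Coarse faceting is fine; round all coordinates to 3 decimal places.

v 1.436 -3.112 3.013
v 1.964 -3.559 2.654
v 1.264 -4.468 4.447
v 2.15 -3.378 2.848
v 2.213 -3.15 3.071
v 2.141 -2.916 3.283
v 1.947 -2.716 3.449
v 1.665 -2.584 3.54
v 1.343 -2.544 3.54
v 1.037 -2.602 3.448
v 0.8 -2.748 3.282
v 0.673 -2.957 3.069
v 0.678 -3.193 2.846
v 0.814 -3.415 2.653
v 1.057 -3.585 2.521
v 1.366 -3.673 2.475
v 1.687 -3.664 2.522
v 2.9 1.941 -3.406
v 3.514 1.877 -4.217
v 4.815 2.315 -3.266
v 4.2 2.379 -2.454
v 3.293 2.467 -4.186
v 4.594 2.905 -3.235
v 2.921 2.855 -3.857
v 4.222 3.294 -2.906
v 2.542 2.895 -3.355
v 3.842 3.333 -2.404
v 2.298 2.57 -2.873
v 3.599 3.008 -1.922
v 2.285 2.005 -2.594
v 3.586 2.443 -1.643
v 2.506 1.415 -2.625
v 3.807 1.853 -1.674
v 2.878 1.026 -2.954
v 4.179 1.465 -2.003
v 3.258 0.987 -3.456
v 4.558 1.425 -2.505
v 3.501 1.312 -3.938
v 4.802 1.75 -2.987
v -3.258 1.22 -1.785
v -2.436 0.979 -1.686
v -3.644 -0.119 -1.854
v -2.822 -0.36 -1.755
v -3.246 0.005 -1.099
v -3.007 0.833 -1.057
v -3.073 0.027 -2.483
v -2.834 0.855 -2.441
v -2.322 0.241 -2.118
v -2.429 0.228 -1.262
v -3.651 0.632 -2.278
v -3.758 0.619 -1.422
f 2 1 4
f 2 4 3
f 4 1 5
f 4 5 3
f 5 1 6
f 5 6 3
f 6 1 7
f 6 7 3
f 7 1 8
f 7 8 3
f 8 1 9
f 8 9 3
f 9 1 10
f 9 10 3
f 10 1 11
f 10 11 3
f 11 1 12
f 11 12 3
f 12 1 13
f 12 13 3
f 13 1 14
f 13 14 3
f 14 1 15
f 14 15 3
f 15 1 16
f 15 16 3
f 16 1 17
f 16 17 3
f 17 1 2
f 17 2 3
f 19 18 22
f 19 22 20
f 20 22 23
f 20 23 21
f 22 18 24
f 22 24 23
f 23 24 25
f 23 25 21
f 24 18 26
f 24 26 25
f 25 26 27
f 25 27 21
f 26 18 28
f 26 28 27
f 27 28 29
f 27 29 21
f 28 18 30
f 28 30 29
f 29 30 31
f 29 31 21
f 30 18 32
f 30 32 31
f 31 32 33
f 31 33 21
f 32 18 34
f 32 34 33
f 33 34 35
f 33 35 21
f 34 18 36
f 34 36 35
f 35 36 37
f 35 37 21
f 36 18 38
f 36 38 37
f 37 38 39
f 37 39 21
f 38 18 19
f 38 19 39
f 39 19 20
f 39 20 21
f 40 51 45
f 40 45 41
f 40 41 47
f 40 47 50
f 40 50 51
f 41 45 49
f 45 51 44
f 51 50 42
f 50 47 46
f 47 41 48
f 43 49 44
f 43 44 42
f 43 42 46
f 43 46 48
f 43 48 49
f 44 49 45
f 42 44 51
f 46 42 50
f 48 46 47
f 49 48 41



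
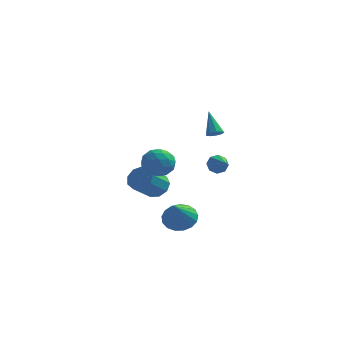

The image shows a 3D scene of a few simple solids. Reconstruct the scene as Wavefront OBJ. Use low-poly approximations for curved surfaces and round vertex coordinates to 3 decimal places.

v 0.621 -0.667 -4.643
v 1.035 -1.385 -5.319
v 0.639 -2.073 -3.137
v 1.446 -1.159 -5.113
v 1.668 -0.82 -4.799
v 1.65 -0.446 -4.45
v 1.396 -0.123 -4.144
v 0.964 0.076 -3.953
v 0.454 0.104 -3.92
v -0.018 -0.044 -4.052
v -0.344 -0.334 -4.32
v -0.449 -0.701 -4.661
v -0.309 -1.06 -4.999
v 0.044 -1.329 -5.254
v 0.529 -1.446 -5.37
v -0.062 -2.992 1.612
v 0.882 -3.056 1.18
v -0.662 -4.064 0.46
v 0.282 -4.128 0.028
v 0.111 -4.539 0.969
v 0.482 -3.876 1.681
v -0.262 -3.244 -0.041
v 0.109 -2.581 0.671
v 0.759 -3.212 0.158
v 0.99 -4.012 0.783
v -0.77 -3.108 0.857
v -0.539 -3.908 1.482
v 0.463 -2.93 1.497
v -0.243 -4.19 0.143
v -0.343 -4.431 0.696
v 0.212 -4.469 0.442
v 0.227 -3.412 1.792
v 0.783 -3.45 1.538
v 0.33 -4.321 1.414
v -0.563 -3.67 0.102
v -0.007 -3.708 -0.152
v 0.008 -2.651 1.198
v 0.563 -2.689 0.944
v -0.11 -2.799 0.226
v 0.945 -3.059 0.643
v 0.593 -3.689 -0.035
v 0.273 -3.17 -0.075
v 0.491 -2.78 0.343
v 1.081 -3.53 1.01
v 0.729 -4.16 0.332
v 0.628 -4.401 0.886
v 0.846 -4.012 1.304
v 1.009 -3.621 0.409
v -0.509 -2.96 1.308
v -0.861 -3.59 0.63
v -0.626 -3.108 0.336
v -0.408 -2.719 0.754
v -0.373 -3.431 1.675
v -0.725 -4.061 0.997
v -0.271 -4.34 1.297
v -0.053 -3.95 1.715
v -0.789 -3.499 1.231
v 3.009 -2.251 2.813
v 3.444 -2.391 3.081
v 2.451 -1.389 4.167
v 3.501 -2.079 2.906
v 3.329 -1.847 2.687
v 3.006 -1.805 2.527
v 2.685 -1.971 2.501
v 2.515 -2.268 2.62
v 2.577 -2.557 2.83
v 2.84 -2.704 3.031
v 3.183 -2.638 3.13
v -1.564 2.487 -3.627
v -0.724 2.358 -3.273
v -1.397 1.043 -2.159
v -2.236 1.173 -2.513
v -1.032 2.796 -2.942
v -1.705 1.481 -1.828
v -1.589 3.089 -2.932
v -2.262 1.775 -1.818
v -2.134 3.101 -3.247
v -2.806 1.786 -2.133
v -2.412 2.826 -3.74
v -3.084 1.511 -2.626
v -2.293 2.392 -4.18
v -2.966 1.077 -3.066
v -1.833 2.003 -4.361
v -2.506 0.688 -3.247
v -1.247 1.84 -4.199
v -1.92 0.526 -3.085
v -0.809 1.981 -3.769
v -1.482 0.666 -2.655
v 3.209 -2.416 0.552
v 3.626 -2.378 0.03
v 3.911 -3.324 1.048
v 3.761 -2.064 0.413
v 3.573 -1.957 0.877
v 3.171 -2.119 1.152
v 2.791 -2.455 1.075
v 2.656 -2.768 0.692
v 2.845 -2.875 0.227
v 3.247 -2.714 -0.047
f 2 1 4
f 2 4 3
f 4 1 5
f 4 5 3
f 5 1 6
f 5 6 3
f 6 1 7
f 6 7 3
f 7 1 8
f 7 8 3
f 8 1 9
f 8 9 3
f 9 1 10
f 9 10 3
f 10 1 11
f 10 11 3
f 11 1 12
f 11 12 3
f 12 1 13
f 12 13 3
f 13 1 14
f 13 14 3
f 14 1 15
f 14 15 3
f 15 1 2
f 15 2 3
f 16 53 32
f 53 27 56
f 32 56 21
f 53 56 32
f 16 32 28
f 32 21 33
f 28 33 17
f 32 33 28
f 16 28 37
f 28 17 38
f 37 38 23
f 28 38 37
f 16 37 49
f 37 23 52
f 49 52 26
f 37 52 49
f 16 49 53
f 49 26 57
f 53 57 27
f 49 57 53
f 17 33 44
f 33 21 47
f 44 47 25
f 33 47 44
f 21 56 34
f 56 27 55
f 34 55 20
f 56 55 34
f 27 57 54
f 57 26 50
f 54 50 18
f 57 50 54
f 26 52 51
f 52 23 39
f 51 39 22
f 52 39 51
f 23 38 43
f 38 17 40
f 43 40 24
f 38 40 43
f 19 45 31
f 45 25 46
f 31 46 20
f 45 46 31
f 19 31 29
f 31 20 30
f 29 30 18
f 31 30 29
f 19 29 36
f 29 18 35
f 36 35 22
f 29 35 36
f 19 36 41
f 36 22 42
f 41 42 24
f 36 42 41
f 19 41 45
f 41 24 48
f 45 48 25
f 41 48 45
f 20 46 34
f 46 25 47
f 34 47 21
f 46 47 34
f 18 30 54
f 30 20 55
f 54 55 27
f 30 55 54
f 22 35 51
f 35 18 50
f 51 50 26
f 35 50 51
f 24 42 43
f 42 22 39
f 43 39 23
f 42 39 43
f 25 48 44
f 48 24 40
f 44 40 17
f 48 40 44
f 59 58 61
f 59 61 60
f 61 58 62
f 61 62 60
f 62 58 63
f 62 63 60
f 63 58 64
f 63 64 60
f 64 58 65
f 64 65 60
f 65 58 66
f 65 66 60
f 66 58 67
f 66 67 60
f 67 58 68
f 67 68 60
f 68 58 59
f 68 59 60
f 70 69 73
f 70 73 71
f 71 73 74
f 71 74 72
f 73 69 75
f 73 75 74
f 74 75 76
f 74 76 72
f 75 69 77
f 75 77 76
f 76 77 78
f 76 78 72
f 77 69 79
f 77 79 78
f 78 79 80
f 78 80 72
f 79 69 81
f 79 81 80
f 80 81 82
f 80 82 72
f 81 69 83
f 81 83 82
f 82 83 84
f 82 84 72
f 83 69 85
f 83 85 84
f 84 85 86
f 84 86 72
f 85 69 87
f 85 87 86
f 86 87 88
f 86 88 72
f 87 69 70
f 87 70 88
f 88 70 71
f 88 71 72
f 90 89 92
f 90 92 91
f 92 89 93
f 92 93 91
f 93 89 94
f 93 94 91
f 94 89 95
f 94 95 91
f 95 89 96
f 95 96 91
f 96 89 97
f 96 97 91
f 97 89 98
f 97 98 91
f 98 89 90
f 98 90 91



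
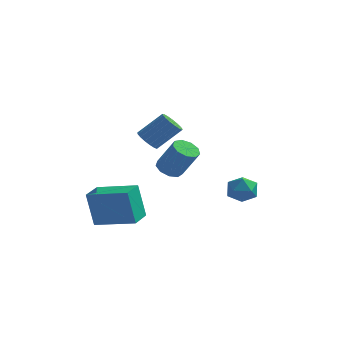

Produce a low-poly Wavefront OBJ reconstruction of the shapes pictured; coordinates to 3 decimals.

v -0.119 3.884 -1.693
v 0.742 4.158 -1.712
v 0.318 2.542 -1.308
v 1.179 2.816 -1.327
v 0.62 3.124 -0.685
v 0.35 3.953 -0.924
v 0.71 2.747 -2.096
v 0.44 3.576 -2.335
v 1.254 3.456 -1.961
v 1.199 3.689 -1.089
v -0.139 3.011 -1.931
v -0.194 3.244 -1.059
v -4.459 -3.936 -1.66
v -4.869 -3.913 0.256
v -4.432 -2.647 -1.671
v -4.842 -2.623 0.246
v -2.338 -3.977 -1.206
v -2.748 -3.953 0.711
v -2.311 -2.687 -1.216
v -2.721 -2.664 0.7
v -2.728 1.624 0.164
v -2.155 1.313 -0.228
v -1.18 1.126 1.344
v -1.752 1.436 1.736
v -2.095 1.829 -0.204
v -1.12 1.641 1.368
v -2.331 2.249 -0.008
v -1.355 2.061 1.565
v -2.752 2.376 0.269
v -1.777 2.188 1.841
v -3.162 2.151 0.496
v -2.187 1.964 2.069
v -3.369 1.68 0.568
v -2.393 1.492 2.141
v -3.275 1.182 0.451
v -2.3 0.994 2.023
v -2.926 0.891 0.199
v -1.95 0.703 1.772
v -2.483 0.943 -0.069
v -1.508 0.755 1.503
v -3.23 -0.058 2.618
v -2.958 0.384 2.148
v -1.879 0.98 3.332
v -2.15 0.538 3.802
v -3.208 0.558 2.287
v -2.129 1.155 3.472
v -3.462 0.592 2.502
v -2.383 1.188 3.687
v -3.664 0.476 2.744
v -2.585 1.073 3.929
v -3.766 0.238 2.956
v -2.686 0.835 4.141
v -3.745 -0.068 3.092
v -2.666 0.529 4.276
v -3.606 -0.372 3.118
v -2.527 0.225 4.303
v -3.381 -0.604 3.03
v -2.302 -0.007 4.215
v -3.121 -0.711 2.847
v -2.042 -0.114 4.032
v -2.886 -0.668 2.612
v -1.807 -0.072 3.797
v -2.73 -0.486 2.378
v -1.651 0.11 3.563
v -2.688 -0.206 2.199
v -1.609 0.391 3.384
v -2.771 0.108 2.116
v -1.692 0.705 3.301
f 1 12 6
f 1 6 2
f 1 2 8
f 1 8 11
f 1 11 12
f 2 6 10
f 6 12 5
f 12 11 3
f 11 8 7
f 8 2 9
f 4 10 5
f 4 5 3
f 4 3 7
f 4 7 9
f 4 9 10
f 5 10 6
f 3 5 12
f 7 3 11
f 9 7 8
f 10 9 2
f 14 16 13
f 17 14 13
f 13 16 15
f 15 17 13
f 14 20 16
f 18 14 17
f 18 20 14
f 16 20 15
f 19 17 15
f 15 20 19
f 19 18 17
f 20 18 19
f 22 21 25
f 22 25 23
f 23 25 26
f 23 26 24
f 25 21 27
f 25 27 26
f 26 27 28
f 26 28 24
f 27 21 29
f 27 29 28
f 28 29 30
f 28 30 24
f 29 21 31
f 29 31 30
f 30 31 32
f 30 32 24
f 31 21 33
f 31 33 32
f 32 33 34
f 32 34 24
f 33 21 35
f 33 35 34
f 34 35 36
f 34 36 24
f 35 21 37
f 35 37 36
f 36 37 38
f 36 38 24
f 37 21 39
f 37 39 38
f 38 39 40
f 38 40 24
f 39 21 22
f 39 22 40
f 40 22 23
f 40 23 24
f 42 41 45
f 42 45 43
f 43 45 46
f 43 46 44
f 45 41 47
f 45 47 46
f 46 47 48
f 46 48 44
f 47 41 49
f 47 49 48
f 48 49 50
f 48 50 44
f 49 41 51
f 49 51 50
f 50 51 52
f 50 52 44
f 51 41 53
f 51 53 52
f 52 53 54
f 52 54 44
f 53 41 55
f 53 55 54
f 54 55 56
f 54 56 44
f 55 41 57
f 55 57 56
f 56 57 58
f 56 58 44
f 57 41 59
f 57 59 58
f 58 59 60
f 58 60 44
f 59 41 61
f 59 61 60
f 60 61 62
f 60 62 44
f 61 41 63
f 61 63 62
f 62 63 64
f 62 64 44
f 63 41 65
f 63 65 64
f 64 65 66
f 64 66 44
f 65 41 67
f 65 67 66
f 66 67 68
f 66 68 44
f 67 41 42
f 67 42 68
f 68 42 43
f 68 43 44



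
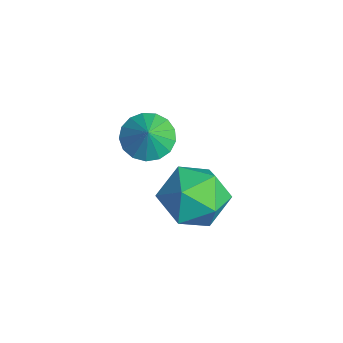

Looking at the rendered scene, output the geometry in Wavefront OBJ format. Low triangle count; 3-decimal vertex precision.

v 3.381 -1.507 4.356
v 4.352 -1.879 3.66
v 2.108 -2.401 3.06
v 3.079 -2.773 2.364
v 2.893 -3.273 3.495
v 3.679 -2.721 4.297
v 2.781 -1.559 2.423
v 3.567 -1.007 3.225
v 3.981 -1.911 2.466
v 4.05 -2.971 3.128
v 2.41 -1.309 3.592
v 2.479 -2.369 4.254
v -0.144 -2.408 3.192
v 0.539 -1.89 2.858
v 0.424 -2.592 4.068
v 0.289 -1.604 3.08
v -0.061 -1.502 3.328
v -0.429 -1.608 3.545
v -0.732 -1.897 3.681
v -0.901 -2.303 3.705
v -0.896 -2.733 3.611
v -0.718 -3.089 3.422
v -0.41 -3.289 3.18
v -0.04 -3.287 2.941
v 0.306 -3.084 2.759
v 0.548 -2.726 2.676
v 0.633 -2.295 2.712
f 1 12 6
f 1 6 2
f 1 2 8
f 1 8 11
f 1 11 12
f 2 6 10
f 6 12 5
f 12 11 3
f 11 8 7
f 8 2 9
f 4 10 5
f 4 5 3
f 4 3 7
f 4 7 9
f 4 9 10
f 5 10 6
f 3 5 12
f 7 3 11
f 9 7 8
f 10 9 2
f 14 13 16
f 14 16 15
f 16 13 17
f 16 17 15
f 17 13 18
f 17 18 15
f 18 13 19
f 18 19 15
f 19 13 20
f 19 20 15
f 20 13 21
f 20 21 15
f 21 13 22
f 21 22 15
f 22 13 23
f 22 23 15
f 23 13 24
f 23 24 15
f 24 13 25
f 24 25 15
f 25 13 26
f 25 26 15
f 26 13 27
f 26 27 15
f 27 13 14
f 27 14 15



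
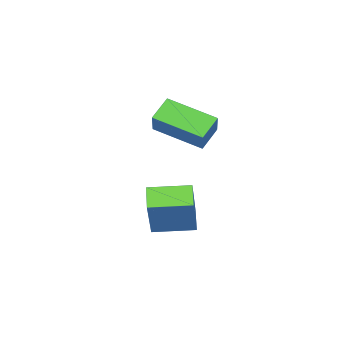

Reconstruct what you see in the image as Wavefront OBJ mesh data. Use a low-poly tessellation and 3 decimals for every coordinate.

v 0.261 -2.671 -4.284
v 1.157 -2.143 -2.939
v -0.471 -1.649 -4.197
v 0.424 -1.121 -2.852
v 0.776 -2.259 -4.788
v 1.671 -1.731 -3.443
v 0.043 -1.237 -4.701
v 0.939 -0.709 -3.356
v -1.266 -3.194 -0.859
v -0.571 -2.697 -0.149
v -1.681 -1.767 -1.451
v -0.987 -1.27 -0.742
v -0.633 -3.25 -1.438
v 0.061 -2.753 -0.729
v -1.049 -1.823 -2.031
v -0.354 -1.326 -1.321
f 2 4 1
f 5 2 1
f 1 4 3
f 3 5 1
f 2 8 4
f 6 2 5
f 6 8 2
f 4 8 3
f 7 5 3
f 3 8 7
f 7 6 5
f 8 6 7
f 10 12 9
f 13 10 9
f 9 12 11
f 11 13 9
f 10 16 12
f 14 10 13
f 14 16 10
f 12 16 11
f 15 13 11
f 11 16 15
f 15 14 13
f 16 14 15



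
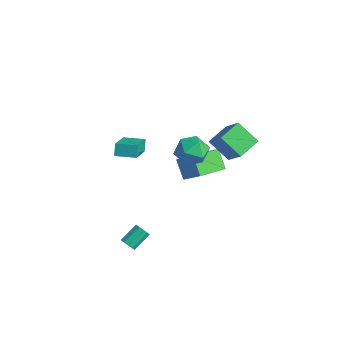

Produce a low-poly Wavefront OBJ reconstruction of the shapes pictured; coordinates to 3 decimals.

v -0.967 1.878 -2.823
v 0.192 2.213 -1.803
v -1.081 3.867 -3.346
v 0.078 4.202 -2.326
v 0.022 1.658 -3.874
v 1.181 1.993 -2.854
v -0.092 3.647 -4.397
v 1.067 3.982 -3.377
v 2.955 -4.489 -4.139
v 3.422 -4.357 -4.294
v 3.332 -3.239 -3.617
v 2.865 -3.371 -3.461
v 3.215 -4.246 -4.504
v 3.125 -3.129 -3.827
v 2.908 -4.228 -4.575
v 2.818 -3.111 -3.897
v 2.619 -4.31 -4.478
v 2.529 -3.192 -3.801
v 2.459 -4.46 -4.252
v 2.369 -3.342 -3.575
v 2.488 -4.621 -3.983
v 2.398 -3.503 -3.306
v 2.695 -4.731 -3.773
v 2.605 -3.614 -3.096
v 3.002 -4.749 -3.703
v 2.912 -3.632 -3.025
v 3.291 -4.668 -3.799
v 3.201 -3.55 -3.122
v 3.451 -4.518 -4.025
v 3.361 -3.4 -3.348
v 3.793 0.128 1.441
v 4.252 -0.237 2.364
v 2.188 -0.183 2.116
v 2.647 -0.548 3.039
v 2.705 0.513 2.782
v 3.698 0.705 2.365
v 2.742 -1.125 2.115
v 3.735 -0.933 1.698
v 3.603 -1.012 2.781
v 3.58 0.001 3.193
v 2.86 -0.421 1.287
v 2.837 0.592 1.699
v 2.095 3.353 -1.402
v 0.876 2.836 -0.304
v 1.841 4.825 -0.991
v 0.621 4.308 0.107
v 3.419 3.192 -0.007
v 2.199 2.675 1.091
v 3.164 4.664 0.404
v 1.945 4.147 1.502
v -1.354 -1.623 0.897
v -0.122 -3.053 1.988
v -0.398 -0.759 0.95
v 0.834 -2.189 2.04
v -1.054 -1.911 0.18
v 0.178 -3.341 1.27
v -0.098 -1.047 0.232
v 1.134 -2.477 1.323
f 2 4 1
f 5 2 1
f 1 4 3
f 3 5 1
f 2 8 4
f 6 2 5
f 6 8 2
f 4 8 3
f 7 5 3
f 3 8 7
f 7 6 5
f 8 6 7
f 10 9 13
f 10 13 11
f 11 13 14
f 11 14 12
f 13 9 15
f 13 15 14
f 14 15 16
f 14 16 12
f 15 9 17
f 15 17 16
f 16 17 18
f 16 18 12
f 17 9 19
f 17 19 18
f 18 19 20
f 18 20 12
f 19 9 21
f 19 21 20
f 20 21 22
f 20 22 12
f 21 9 23
f 21 23 22
f 22 23 24
f 22 24 12
f 23 9 25
f 23 25 24
f 24 25 26
f 24 26 12
f 25 9 27
f 25 27 26
f 26 27 28
f 26 28 12
f 27 9 29
f 27 29 28
f 28 29 30
f 28 30 12
f 29 9 10
f 29 10 30
f 30 10 11
f 30 11 12
f 31 42 36
f 31 36 32
f 31 32 38
f 31 38 41
f 31 41 42
f 32 36 40
f 36 42 35
f 42 41 33
f 41 38 37
f 38 32 39
f 34 40 35
f 34 35 33
f 34 33 37
f 34 37 39
f 34 39 40
f 35 40 36
f 33 35 42
f 37 33 41
f 39 37 38
f 40 39 32
f 44 46 43
f 47 44 43
f 43 46 45
f 45 47 43
f 44 50 46
f 48 44 47
f 48 50 44
f 46 50 45
f 49 47 45
f 45 50 49
f 49 48 47
f 50 48 49
f 52 54 51
f 55 52 51
f 51 54 53
f 53 55 51
f 52 58 54
f 56 52 55
f 56 58 52
f 54 58 53
f 57 55 53
f 53 58 57
f 57 56 55
f 58 56 57



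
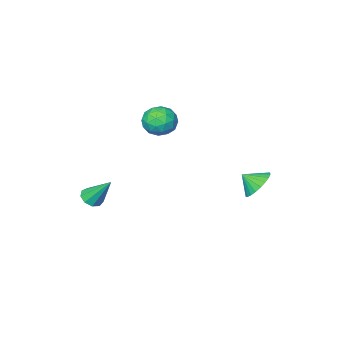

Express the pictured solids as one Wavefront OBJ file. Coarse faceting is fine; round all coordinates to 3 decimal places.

v 2.831 -3.128 -2.85
v 3.179 -3.584 -2.416
v 2.349 -1.952 -1.23
v 3.488 -3.236 -2.577
v 3.489 -2.837 -2.866
v 3.182 -2.575 -3.148
v 2.711 -2.571 -3.291
v 2.295 -2.828 -3.227
v 2.131 -3.226 -2.988
v 2.293 -3.578 -2.684
v 2.708 -3.719 -2.458
v -0.957 -0.527 2.915
v -0.073 -0.1 2.567
v -0.067 -1.64 3.813
v 0.817 -1.213 3.465
v 0.207 -0.684 4.122
v -0.344 0.003 3.567
v 0.204 -1.743 2.813
v -0.347 -1.056 2.258
v 0.644 -0.852 2.504
v 0.646 -0.197 3.314
v -0.786 -1.543 3.066
v -0.784 -0.888 3.876
v -0.593 -0.216 2.662
v 0.453 -1.524 3.718
v 0.094 -1.213 4.104
v 0.614 -0.962 3.9
v -0.752 -0.155 3.25
v -0.233 0.096 3.046
v -0.068 -0.247 3.96
v 0.093 -1.836 3.334
v 0.612 -1.585 3.13
v -0.754 -0.778 2.48
v -0.234 -0.527 2.276
v -0.072 -1.493 2.42
v 0.348 -0.407 2.421
v 0.871 -1.061 2.949
v 0.511 -1.373 2.565
v 0.187 -0.969 2.239
v 0.349 -0.022 2.897
v 0.872 -0.676 3.425
v 0.513 -0.365 3.811
v 0.19 0.039 3.485
v 0.77 -0.464 2.86
v -1.012 -1.064 2.955
v -0.489 -1.718 3.483
v -0.33 -1.779 2.895
v -0.653 -1.375 2.569
v -1.011 -0.679 3.431
v -0.488 -1.333 3.959
v -0.327 -0.771 4.141
v -0.651 -0.367 3.815
v -0.91 -1.276 3.52
v -2.701 4.276 -0.085
v -1.859 4.523 -0.585
v -2.119 3.644 0.585
v -1.871 4.804 -0.31
v -2.008 5.006 0
v -2.251 5.096 0.297
v -2.563 5.061 0.535
v -2.896 4.907 0.679
v -3.199 4.657 0.707
v -3.427 4.348 0.614
v -3.544 4.029 0.415
v -3.532 3.748 0.14
v -3.395 3.546 -0.17
v -3.152 3.456 -0.467
v -2.84 3.491 -0.705
v -2.507 3.645 -0.849
v -2.204 3.895 -0.877
v -1.976 4.204 -0.784
f 2 1 4
f 2 4 3
f 4 1 5
f 4 5 3
f 5 1 6
f 5 6 3
f 6 1 7
f 6 7 3
f 7 1 8
f 7 8 3
f 8 1 9
f 8 9 3
f 9 1 10
f 9 10 3
f 10 1 11
f 10 11 3
f 11 1 2
f 11 2 3
f 12 49 28
f 49 23 52
f 28 52 17
f 49 52 28
f 12 28 24
f 28 17 29
f 24 29 13
f 28 29 24
f 12 24 33
f 24 13 34
f 33 34 19
f 24 34 33
f 12 33 45
f 33 19 48
f 45 48 22
f 33 48 45
f 12 45 49
f 45 22 53
f 49 53 23
f 45 53 49
f 13 29 40
f 29 17 43
f 40 43 21
f 29 43 40
f 17 52 30
f 52 23 51
f 30 51 16
f 52 51 30
f 23 53 50
f 53 22 46
f 50 46 14
f 53 46 50
f 22 48 47
f 48 19 35
f 47 35 18
f 48 35 47
f 19 34 39
f 34 13 36
f 39 36 20
f 34 36 39
f 15 41 27
f 41 21 42
f 27 42 16
f 41 42 27
f 15 27 25
f 27 16 26
f 25 26 14
f 27 26 25
f 15 25 32
f 25 14 31
f 32 31 18
f 25 31 32
f 15 32 37
f 32 18 38
f 37 38 20
f 32 38 37
f 15 37 41
f 37 20 44
f 41 44 21
f 37 44 41
f 16 42 30
f 42 21 43
f 30 43 17
f 42 43 30
f 14 26 50
f 26 16 51
f 50 51 23
f 26 51 50
f 18 31 47
f 31 14 46
f 47 46 22
f 31 46 47
f 20 38 39
f 38 18 35
f 39 35 19
f 38 35 39
f 21 44 40
f 44 20 36
f 40 36 13
f 44 36 40
f 55 54 57
f 55 57 56
f 57 54 58
f 57 58 56
f 58 54 59
f 58 59 56
f 59 54 60
f 59 60 56
f 60 54 61
f 60 61 56
f 61 54 62
f 61 62 56
f 62 54 63
f 62 63 56
f 63 54 64
f 63 64 56
f 64 54 65
f 64 65 56
f 65 54 66
f 65 66 56
f 66 54 67
f 66 67 56
f 67 54 68
f 67 68 56
f 68 54 69
f 68 69 56
f 69 54 70
f 69 70 56
f 70 54 71
f 70 71 56
f 71 54 55
f 71 55 56



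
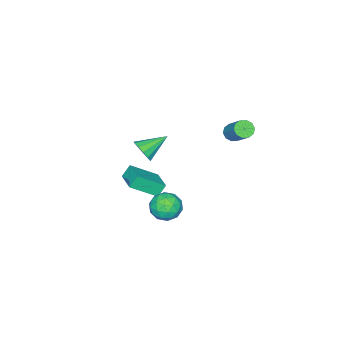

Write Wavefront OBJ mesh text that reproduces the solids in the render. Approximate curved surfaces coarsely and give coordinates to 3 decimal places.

v -0.087 -1.661 2.206
v 0.316 -1.594 2.883
v -1.453 -0.979 2.954
v 0.383 -1.215 2.659
v 0.301 -0.978 2.291
v 0.095 -0.957 1.897
v -0.168 -1.161 1.601
v -0.406 -1.522 1.497
v -0.542 -1.928 1.619
v -0.534 -2.25 1.927
v -0.384 -2.384 2.324
v -0.139 -2.289 2.684
v 0.122 -1.994 2.892
v 3.996 2.937 2.828
v 4.308 2.497 2.063
v 2.572 2.783 2.337
v 2.884 2.343 1.572
v 2.947 1.929 2.408
v 3.827 2.024 2.712
v 3.053 3.256 1.688
v 3.933 3.351 1.992
v 3.725 2.695 1.359
v 3.66 1.874 1.804
v 3.22 3.406 2.596
v 3.155 2.585 3.041
v 4.277 2.731 2.489
v 2.603 2.549 1.911
v 2.64 2.306 2.403
v 2.824 2.047 1.953
v 3.995 2.452 2.87
v 4.178 2.194 2.421
v 3.378 1.86 2.623
v 2.702 3.086 1.979
v 2.885 2.828 1.53
v 4.056 3.233 2.447
v 4.24 2.974 1.997
v 3.502 3.42 1.777
v 4.117 2.588 1.625
v 3.281 2.498 1.336
v 3.38 3.034 1.404
v 3.897 3.09 1.583
v 4.079 2.106 1.887
v 3.242 2.015 1.598
v 3.28 1.772 2.089
v 3.797 1.828 2.268
v 3.737 2.222 1.472
v 3.638 3.265 2.802
v 2.801 3.174 2.513
v 3.083 3.452 2.132
v 3.6 3.508 2.311
v 3.599 2.782 3.064
v 2.763 2.692 2.775
v 2.983 2.19 2.817
v 3.5 2.246 2.996
v 3.143 3.058 2.928
v -0.664 -1.034 0.166
v 0.477 -2.073 1.205
v 0.191 0.16 0.422
v 1.331 -0.879 1.46
v -0.191 -1.221 -0.54
v 0.949 -2.26 0.498
v 0.663 -0.027 -0.285
v 1.804 -1.066 0.754
v -4.117 1.515 2.777
v -3.634 1.169 2.859
v -3.019 2.319 4.085
v -3.503 2.665 4.003
v -3.556 1.413 2.591
v -2.941 2.563 3.817
v -3.693 1.696 2.394
v -3.078 2.846 3.62
v -3.991 1.91 2.343
v -3.377 3.06 3.57
v -4.338 1.973 2.458
v -3.724 3.123 3.685
v -4.601 1.861 2.695
v -3.986 3.011 3.921
v -4.679 1.617 2.963
v -4.064 2.767 4.189
v -4.542 1.334 3.16
v -3.927 2.484 4.386
v -4.243 1.12 3.21
v -3.629 2.27 4.437
v -3.896 1.057 3.095
v -3.282 2.207 4.322
f 2 1 4
f 2 4 3
f 4 1 5
f 4 5 3
f 5 1 6
f 5 6 3
f 6 1 7
f 6 7 3
f 7 1 8
f 7 8 3
f 8 1 9
f 8 9 3
f 9 1 10
f 9 10 3
f 10 1 11
f 10 11 3
f 11 1 12
f 11 12 3
f 12 1 13
f 12 13 3
f 13 1 2
f 13 2 3
f 14 51 30
f 51 25 54
f 30 54 19
f 51 54 30
f 14 30 26
f 30 19 31
f 26 31 15
f 30 31 26
f 14 26 35
f 26 15 36
f 35 36 21
f 26 36 35
f 14 35 47
f 35 21 50
f 47 50 24
f 35 50 47
f 14 47 51
f 47 24 55
f 51 55 25
f 47 55 51
f 15 31 42
f 31 19 45
f 42 45 23
f 31 45 42
f 19 54 32
f 54 25 53
f 32 53 18
f 54 53 32
f 25 55 52
f 55 24 48
f 52 48 16
f 55 48 52
f 24 50 49
f 50 21 37
f 49 37 20
f 50 37 49
f 21 36 41
f 36 15 38
f 41 38 22
f 36 38 41
f 17 43 29
f 43 23 44
f 29 44 18
f 43 44 29
f 17 29 27
f 29 18 28
f 27 28 16
f 29 28 27
f 17 27 34
f 27 16 33
f 34 33 20
f 27 33 34
f 17 34 39
f 34 20 40
f 39 40 22
f 34 40 39
f 17 39 43
f 39 22 46
f 43 46 23
f 39 46 43
f 18 44 32
f 44 23 45
f 32 45 19
f 44 45 32
f 16 28 52
f 28 18 53
f 52 53 25
f 28 53 52
f 20 33 49
f 33 16 48
f 49 48 24
f 33 48 49
f 22 40 41
f 40 20 37
f 41 37 21
f 40 37 41
f 23 46 42
f 46 22 38
f 42 38 15
f 46 38 42
f 57 59 56
f 60 57 56
f 56 59 58
f 58 60 56
f 57 63 59
f 61 57 60
f 61 63 57
f 59 63 58
f 62 60 58
f 58 63 62
f 62 61 60
f 63 61 62
f 65 64 68
f 65 68 66
f 66 68 69
f 66 69 67
f 68 64 70
f 68 70 69
f 69 70 71
f 69 71 67
f 70 64 72
f 70 72 71
f 71 72 73
f 71 73 67
f 72 64 74
f 72 74 73
f 73 74 75
f 73 75 67
f 74 64 76
f 74 76 75
f 75 76 77
f 75 77 67
f 76 64 78
f 76 78 77
f 77 78 79
f 77 79 67
f 78 64 80
f 78 80 79
f 79 80 81
f 79 81 67
f 80 64 82
f 80 82 81
f 81 82 83
f 81 83 67
f 82 64 84
f 82 84 83
f 83 84 85
f 83 85 67
f 84 64 65
f 84 65 85
f 85 65 66
f 85 66 67



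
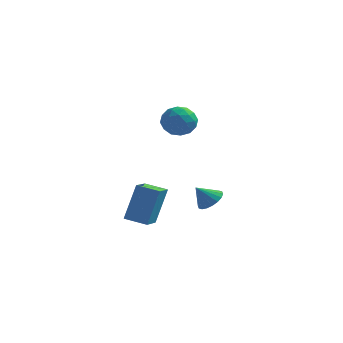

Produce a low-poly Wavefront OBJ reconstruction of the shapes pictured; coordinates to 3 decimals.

v 2.613 0.321 -3.259
v 3.071 0.707 -2.759
v 2.007 -0.121 -2.361
v 2.815 0.934 -2.821
v 2.52 1.039 -2.969
v 2.242 1.002 -3.175
v 2.039 0.83 -3.397
v 1.949 0.557 -3.592
v 1.99 0.237 -3.721
v 2.156 -0.066 -3.758
v 2.411 -0.292 -3.697
v 2.707 -0.397 -3.549
v 2.984 -0.36 -3.343
v 3.188 -0.188 -3.121
v 3.278 0.085 -2.926
v 3.236 0.404 -2.797
v -0.249 3.122 1.404
v 0.72 2.942 1.566
v -0.4 1.678 0.694
v 0.569 1.498 0.856
v -0.068 1.532 1.625
v 0.025 2.424 2.063
v 0.295 2.196 0.197
v 0.388 3.088 0.635
v 1.056 2.369 0.82
v 0.832 1.959 1.703
v -0.512 2.661 0.557
v -0.736 2.251 1.44
v 0.248 3.159 1.547
v 0.072 1.461 0.713
v -0.303 1.481 1.165
v 0.267 1.375 1.26
v -0.16 2.855 1.839
v 0.41 2.749 1.935
v -0.053 1.92 1.97
v -0.09 1.871 0.325
v 0.48 1.765 0.421
v 0.053 3.245 1
v 0.623 3.139 1.095
v 0.373 2.7 0.29
v 1.016 2.716 1.204
v 0.927 1.867 0.787
v 0.766 2.278 0.399
v 0.82 2.802 0.657
v 0.884 2.475 1.723
v 0.796 1.626 1.306
v 0.421 1.646 1.757
v 0.476 2.171 2.015
v 1.082 2.138 1.284
v -0.476 2.994 0.954
v -0.564 2.145 0.537
v -0.156 2.449 0.245
v -0.101 2.974 0.503
v -0.607 2.753 1.473
v -0.696 1.904 1.056
v -0.5 1.818 1.603
v -0.446 2.342 1.861
v -0.762 2.482 0.976
v 0.265 -4.851 -2.959
v 0.661 -4.276 -0.957
v 0.154 -3.581 -3.302
v 0.55 -3.006 -1.3
v 1.43 -4.814 -3.2
v 1.826 -4.239 -1.198
v 1.319 -3.544 -3.543
v 1.715 -2.969 -1.541
f 2 1 4
f 2 4 3
f 4 1 5
f 4 5 3
f 5 1 6
f 5 6 3
f 6 1 7
f 6 7 3
f 7 1 8
f 7 8 3
f 8 1 9
f 8 9 3
f 9 1 10
f 9 10 3
f 10 1 11
f 10 11 3
f 11 1 12
f 11 12 3
f 12 1 13
f 12 13 3
f 13 1 14
f 13 14 3
f 14 1 15
f 14 15 3
f 15 1 16
f 15 16 3
f 16 1 2
f 16 2 3
f 17 54 33
f 54 28 57
f 33 57 22
f 54 57 33
f 17 33 29
f 33 22 34
f 29 34 18
f 33 34 29
f 17 29 38
f 29 18 39
f 38 39 24
f 29 39 38
f 17 38 50
f 38 24 53
f 50 53 27
f 38 53 50
f 17 50 54
f 50 27 58
f 54 58 28
f 50 58 54
f 18 34 45
f 34 22 48
f 45 48 26
f 34 48 45
f 22 57 35
f 57 28 56
f 35 56 21
f 57 56 35
f 28 58 55
f 58 27 51
f 55 51 19
f 58 51 55
f 27 53 52
f 53 24 40
f 52 40 23
f 53 40 52
f 24 39 44
f 39 18 41
f 44 41 25
f 39 41 44
f 20 46 32
f 46 26 47
f 32 47 21
f 46 47 32
f 20 32 30
f 32 21 31
f 30 31 19
f 32 31 30
f 20 30 37
f 30 19 36
f 37 36 23
f 30 36 37
f 20 37 42
f 37 23 43
f 42 43 25
f 37 43 42
f 20 42 46
f 42 25 49
f 46 49 26
f 42 49 46
f 21 47 35
f 47 26 48
f 35 48 22
f 47 48 35
f 19 31 55
f 31 21 56
f 55 56 28
f 31 56 55
f 23 36 52
f 36 19 51
f 52 51 27
f 36 51 52
f 25 43 44
f 43 23 40
f 44 40 24
f 43 40 44
f 26 49 45
f 49 25 41
f 45 41 18
f 49 41 45
f 60 62 59
f 63 60 59
f 59 62 61
f 61 63 59
f 60 66 62
f 64 60 63
f 64 66 60
f 62 66 61
f 65 63 61
f 61 66 65
f 65 64 63
f 66 64 65



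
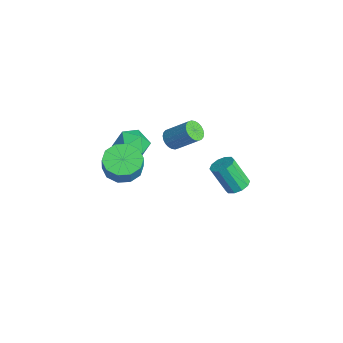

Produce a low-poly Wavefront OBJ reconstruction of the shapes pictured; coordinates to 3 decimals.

v 1.275 -1.55 1.59
v 2.035 -2.261 1.605
v 0.125 -2.779 1.615
v 0.885 -3.49 1.63
v 0.724 -2.883 2.46
v 1.436 -2.123 2.444
v 0.724 -2.917 0.776
v 1.436 -2.157 0.76
v 1.695 -3.106 1.101
v 1.695 -3.085 2.142
v 0.465 -1.955 1.078
v 0.465 -1.934 2.119
v 1.887 3.009 -2.815
v 2.572 2.98 -2.596
v 2.038 2.281 -1.025
v 1.353 2.311 -1.245
v 2.406 3.375 -2.476
v 1.872 2.677 -0.906
v 2.042 3.631 -2.486
v 1.508 2.932 -0.916
v 1.619 3.649 -2.622
v 1.085 2.95 -1.051
v 1.298 3.423 -2.832
v 0.764 2.724 -1.261
v 1.202 3.039 -3.035
v 0.668 2.34 -1.464
v 1.368 2.643 -3.154
v 0.834 1.945 -1.584
v 1.732 2.388 -3.144
v 1.198 1.689 -1.574
v 2.155 2.37 -3.009
v 1.621 1.671 -1.438
v 2.476 2.596 -2.799
v 1.942 1.897 -1.228
v 3.281 -3.719 2.024
v 4.031 -3.059 1.776
v 4.49 -3.2 2.788
v 3.739 -3.861 3.036
v 3.555 -2.727 2.038
v 4.014 -2.868 3.05
v 2.974 -2.774 2.295
v 3.433 -2.915 3.307
v 2.511 -3.182 2.448
v 2.969 -3.324 3.46
v 2.341 -3.796 2.439
v 2.8 -3.937 3.451
v 2.53 -4.38 2.272
v 2.989 -4.521 3.284
v 3.006 -4.712 2.01
v 3.465 -4.853 3.022
v 3.587 -4.665 1.753
v 4.046 -4.806 2.765
v 4.051 -4.256 1.6
v 4.509 -4.398 2.612
v 4.22 -3.643 1.609
v 4.679 -3.784 2.621
v 1.982 -0.676 2.216
v 2.495 -1.053 2.152
v 3.312 -0.12 3.241
v 2.798 0.256 3.304
v 2.538 -0.882 1.975
v 3.355 0.051 3.063
v 2.495 -0.681 1.834
v 3.312 0.252 2.922
v 2.374 -0.478 1.751
v 3.191 0.455 2.84
v 2.194 -0.306 1.739
v 3.011 0.627 2.828
v 1.981 -0.19 1.799
v 2.798 0.743 2.888
v 1.768 -0.148 1.923
v 2.585 0.784 3.012
v 1.588 -0.187 2.092
v 2.405 0.746 3.18
v 1.468 -0.3 2.279
v 2.285 0.633 3.368
v 1.425 -0.471 2.457
v 2.242 0.462 3.545
v 1.468 -0.672 2.598
v 2.285 0.261 3.686
v 1.589 -0.875 2.68
v 2.406 0.058 3.769
v 1.769 -1.047 2.692
v 2.586 -0.114 3.781
v 1.982 -1.163 2.632
v 2.799 -0.23 3.721
v 2.195 -1.204 2.508
v 3.012 -0.272 3.597
v 2.375 -1.166 2.34
v 3.192 -0.233 3.428
f 1 12 6
f 1 6 2
f 1 2 8
f 1 8 11
f 1 11 12
f 2 6 10
f 6 12 5
f 12 11 3
f 11 8 7
f 8 2 9
f 4 10 5
f 4 5 3
f 4 3 7
f 4 7 9
f 4 9 10
f 5 10 6
f 3 5 12
f 7 3 11
f 9 7 8
f 10 9 2
f 14 13 17
f 14 17 15
f 15 17 18
f 15 18 16
f 17 13 19
f 17 19 18
f 18 19 20
f 18 20 16
f 19 13 21
f 19 21 20
f 20 21 22
f 20 22 16
f 21 13 23
f 21 23 22
f 22 23 24
f 22 24 16
f 23 13 25
f 23 25 24
f 24 25 26
f 24 26 16
f 25 13 27
f 25 27 26
f 26 27 28
f 26 28 16
f 27 13 29
f 27 29 28
f 28 29 30
f 28 30 16
f 29 13 31
f 29 31 30
f 30 31 32
f 30 32 16
f 31 13 33
f 31 33 32
f 32 33 34
f 32 34 16
f 33 13 14
f 33 14 34
f 34 14 15
f 34 15 16
f 36 35 39
f 36 39 37
f 37 39 40
f 37 40 38
f 39 35 41
f 39 41 40
f 40 41 42
f 40 42 38
f 41 35 43
f 41 43 42
f 42 43 44
f 42 44 38
f 43 35 45
f 43 45 44
f 44 45 46
f 44 46 38
f 45 35 47
f 45 47 46
f 46 47 48
f 46 48 38
f 47 35 49
f 47 49 48
f 48 49 50
f 48 50 38
f 49 35 51
f 49 51 50
f 50 51 52
f 50 52 38
f 51 35 53
f 51 53 52
f 52 53 54
f 52 54 38
f 53 35 55
f 53 55 54
f 54 55 56
f 54 56 38
f 55 35 36
f 55 36 56
f 56 36 37
f 56 37 38
f 58 57 61
f 58 61 59
f 59 61 62
f 59 62 60
f 61 57 63
f 61 63 62
f 62 63 64
f 62 64 60
f 63 57 65
f 63 65 64
f 64 65 66
f 64 66 60
f 65 57 67
f 65 67 66
f 66 67 68
f 66 68 60
f 67 57 69
f 67 69 68
f 68 69 70
f 68 70 60
f 69 57 71
f 69 71 70
f 70 71 72
f 70 72 60
f 71 57 73
f 71 73 72
f 72 73 74
f 72 74 60
f 73 57 75
f 73 75 74
f 74 75 76
f 74 76 60
f 75 57 77
f 75 77 76
f 76 77 78
f 76 78 60
f 77 57 79
f 77 79 78
f 78 79 80
f 78 80 60
f 79 57 81
f 79 81 80
f 80 81 82
f 80 82 60
f 81 57 83
f 81 83 82
f 82 83 84
f 82 84 60
f 83 57 85
f 83 85 84
f 84 85 86
f 84 86 60
f 85 57 87
f 85 87 86
f 86 87 88
f 86 88 60
f 87 57 89
f 87 89 88
f 88 89 90
f 88 90 60
f 89 57 58
f 89 58 90
f 90 58 59
f 90 59 60

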